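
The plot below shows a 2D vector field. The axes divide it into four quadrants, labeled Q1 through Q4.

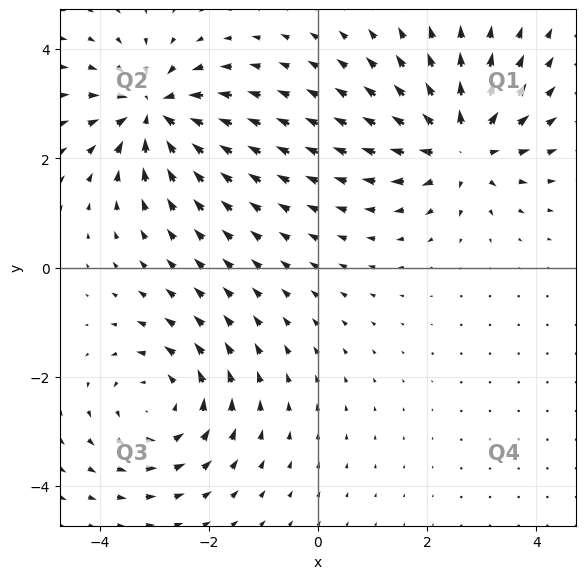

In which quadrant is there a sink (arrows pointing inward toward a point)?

Q2

The sink sits at approximately (-3.0, 2.9), which lies in quadrant Q2. The divergence there is about -7, negative as expected for a sink.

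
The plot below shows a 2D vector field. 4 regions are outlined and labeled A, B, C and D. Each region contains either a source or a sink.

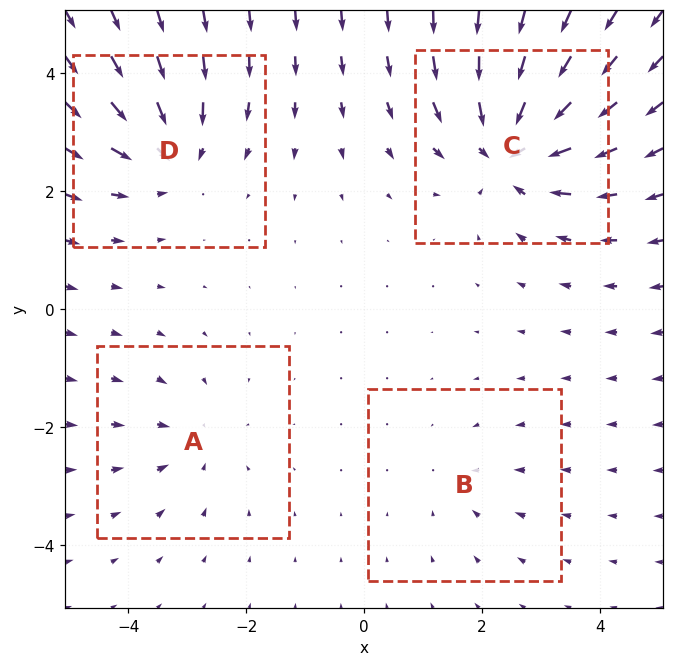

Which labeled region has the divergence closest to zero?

B

Divergence at each region's feature centre — A: about -3, B: about -2, C: about -7, D: about -5. Region B is closest to zero.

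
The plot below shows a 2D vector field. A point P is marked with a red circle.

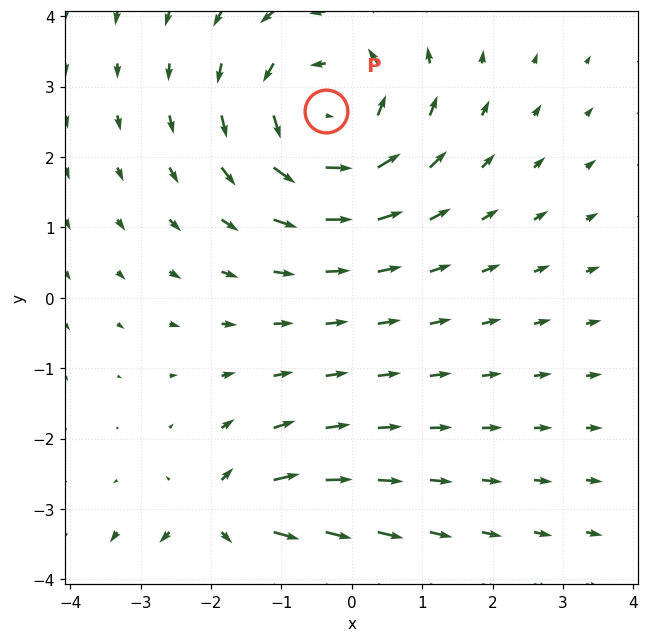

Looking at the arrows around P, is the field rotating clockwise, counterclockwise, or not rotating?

counterclockwise

Near P at (-0.4, 2.7) the arrows circulate counterclockwise. The curl (z-component) there is about +4; positive curl means counterclockwise rotation.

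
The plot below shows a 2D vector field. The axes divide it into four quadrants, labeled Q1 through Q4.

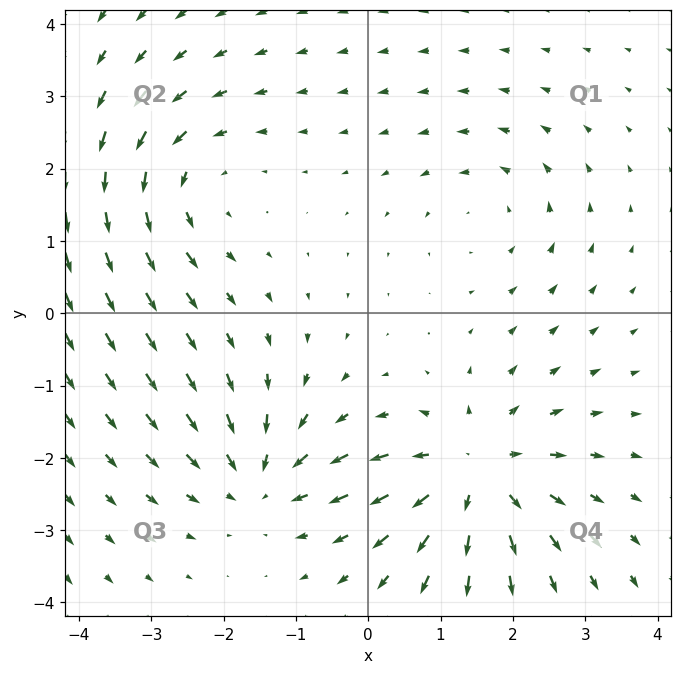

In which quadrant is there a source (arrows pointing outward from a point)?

Q4

The source sits at approximately (1.5, -2.2), which lies in quadrant Q4. The divergence there is about +5, positive as expected for a source.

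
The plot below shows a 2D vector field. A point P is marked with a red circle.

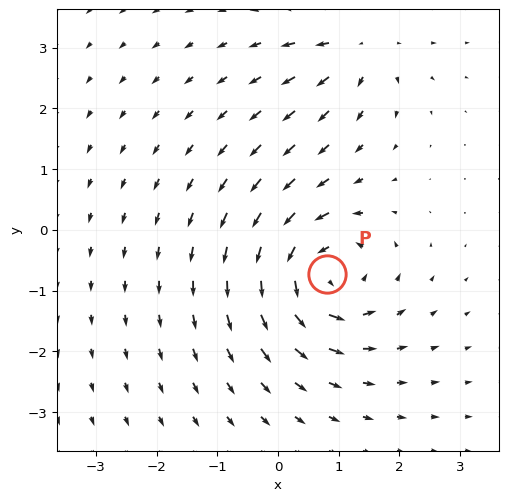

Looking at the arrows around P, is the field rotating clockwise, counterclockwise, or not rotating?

counterclockwise

Near P at (0.8, -0.7) the arrows circulate counterclockwise. The curl (z-component) there is about +6; positive curl means counterclockwise rotation.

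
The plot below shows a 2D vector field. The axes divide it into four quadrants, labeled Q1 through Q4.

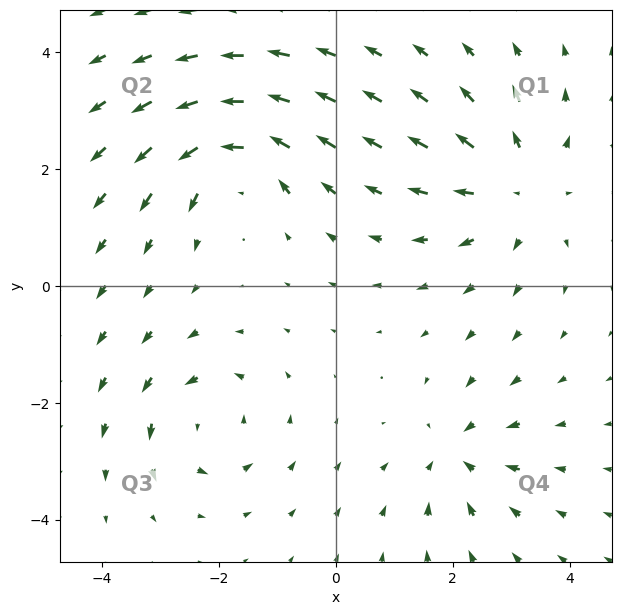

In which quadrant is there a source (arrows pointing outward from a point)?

The source sits at approximately (3.1, 1.7), which lies in quadrant Q1. The divergence there is about +4, positive as expected for a source.

Q1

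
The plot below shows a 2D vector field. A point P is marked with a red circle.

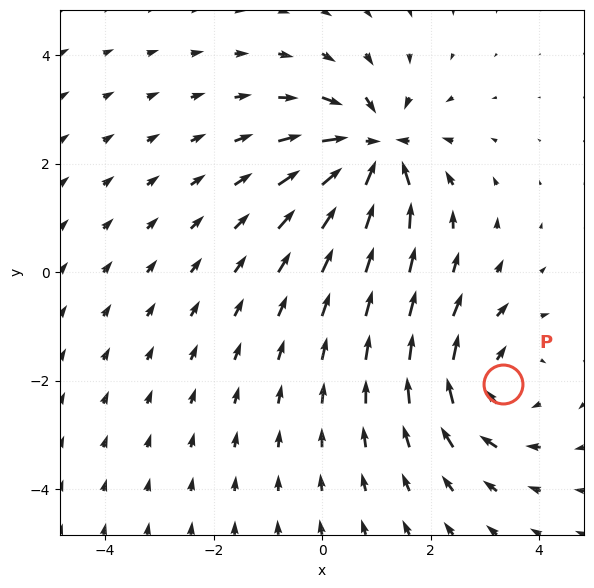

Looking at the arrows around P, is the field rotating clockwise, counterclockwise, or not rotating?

clockwise

Near P at (3.3, -2.1) the arrows circulate clockwise. The curl (z-component) there is about -4; negative curl means clockwise rotation.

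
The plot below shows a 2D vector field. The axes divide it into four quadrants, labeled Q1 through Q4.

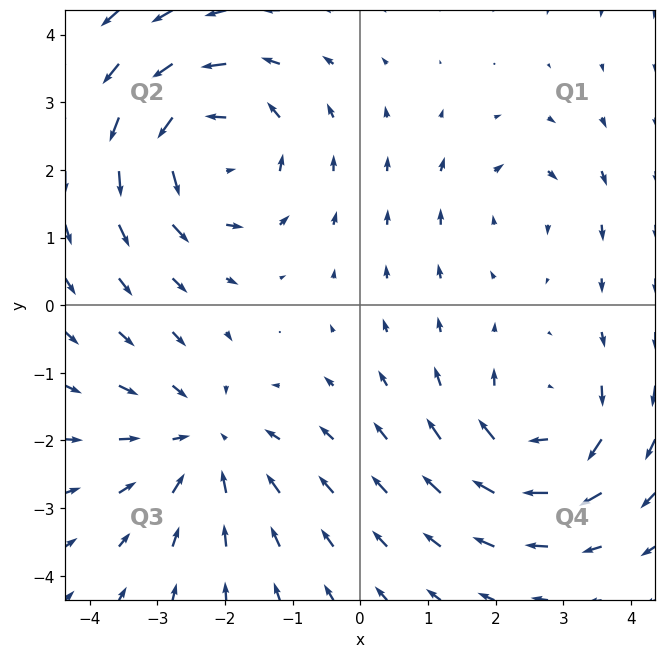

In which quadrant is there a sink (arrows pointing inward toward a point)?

The sink sits at approximately (-2.3, -2.0), which lies in quadrant Q3. The divergence there is about -4, negative as expected for a sink.

Q3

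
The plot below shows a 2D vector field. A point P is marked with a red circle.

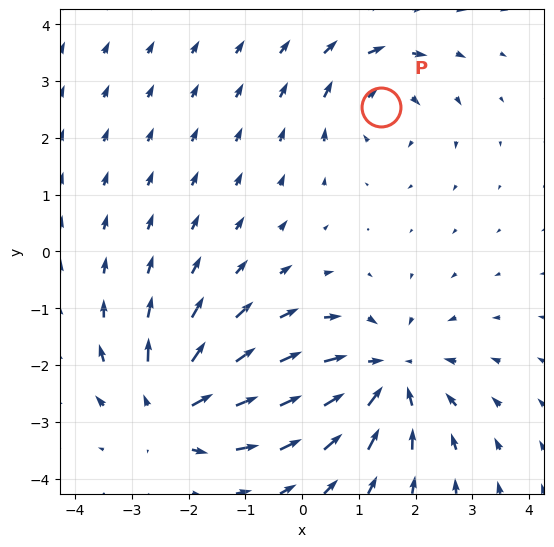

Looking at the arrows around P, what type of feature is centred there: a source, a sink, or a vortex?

vortex

At P (1.4, 2.5) the arrows circulate clockwise. Divergence ≈0, curl about -4 — near-zero divergence with nonzero curl is a vortex.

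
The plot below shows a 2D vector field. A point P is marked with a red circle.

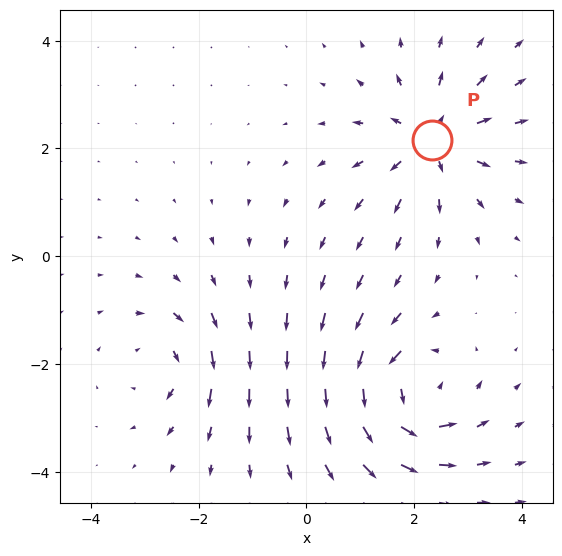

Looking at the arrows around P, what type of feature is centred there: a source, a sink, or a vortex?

At P (2.3, 2.2) the arrows spread outward. Divergence about +5, curl ≈0 — positive divergence with near-zero curl is a source.

source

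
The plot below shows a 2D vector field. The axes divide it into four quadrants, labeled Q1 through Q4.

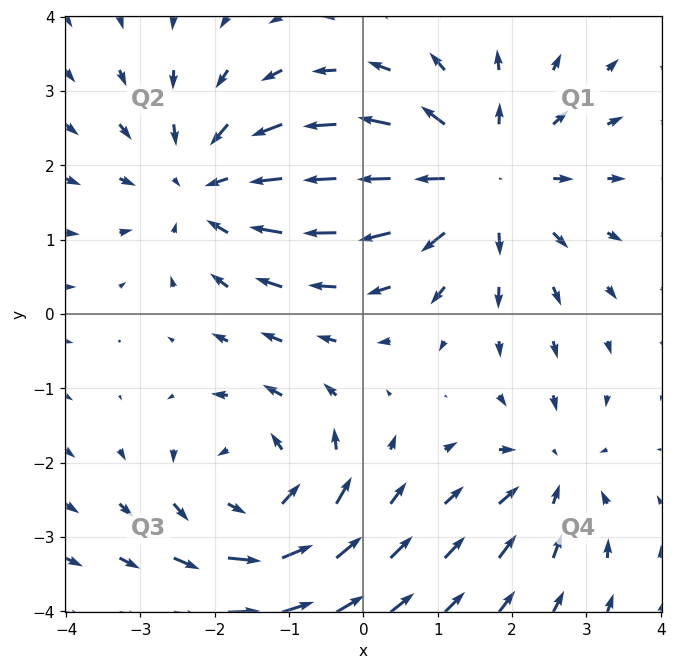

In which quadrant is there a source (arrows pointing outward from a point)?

The source sits at approximately (1.6, 1.8), which lies in quadrant Q1. The divergence there is about +4, positive as expected for a source.

Q1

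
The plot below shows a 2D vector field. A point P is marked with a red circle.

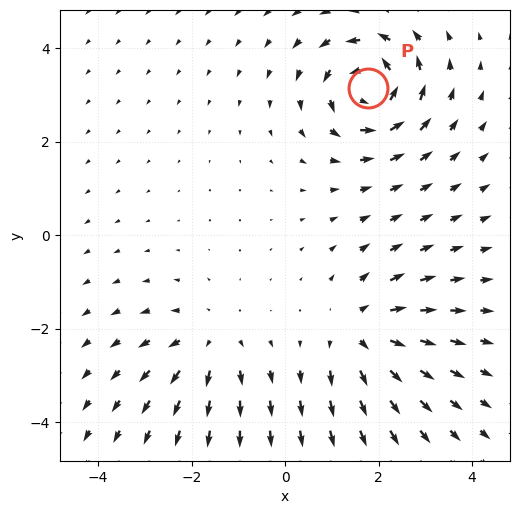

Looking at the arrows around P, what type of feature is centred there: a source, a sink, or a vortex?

At P (1.8, 3.1) the arrows circulate counterclockwise. Divergence ≈0, curl about +6 — near-zero divergence with nonzero curl is a vortex.

vortex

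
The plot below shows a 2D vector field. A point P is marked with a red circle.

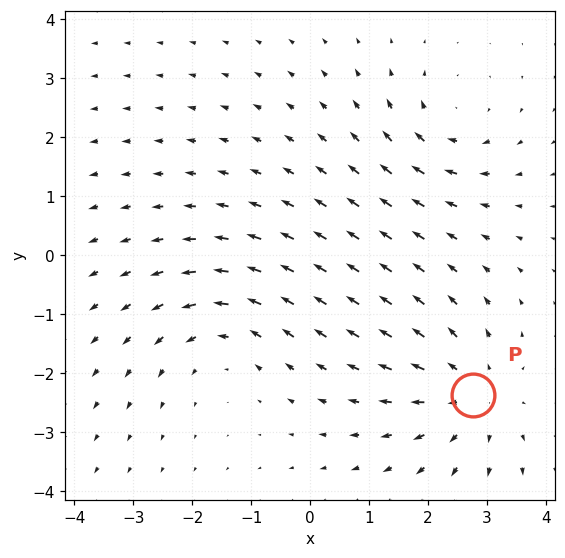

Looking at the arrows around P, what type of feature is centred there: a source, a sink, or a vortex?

At P (2.8, -2.4) the arrows spread outward. Divergence about +4, curl ≈0 — positive divergence with near-zero curl is a source.

source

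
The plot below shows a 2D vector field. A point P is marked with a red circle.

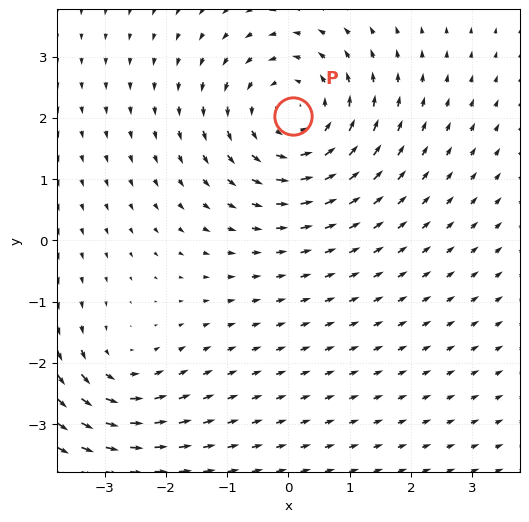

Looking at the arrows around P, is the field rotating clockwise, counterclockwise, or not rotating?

counterclockwise

Near P at (0.1, 2.0) the arrows circulate counterclockwise. The curl (z-component) there is about +4; positive curl means counterclockwise rotation.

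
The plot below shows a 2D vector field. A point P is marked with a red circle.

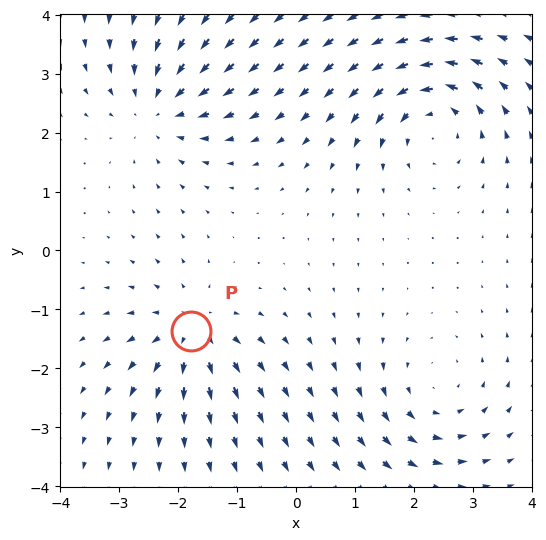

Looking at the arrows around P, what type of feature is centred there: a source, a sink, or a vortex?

source

At P (-1.8, -1.4) the arrows spread outward. Divergence about +5, curl ≈0 — positive divergence with near-zero curl is a source.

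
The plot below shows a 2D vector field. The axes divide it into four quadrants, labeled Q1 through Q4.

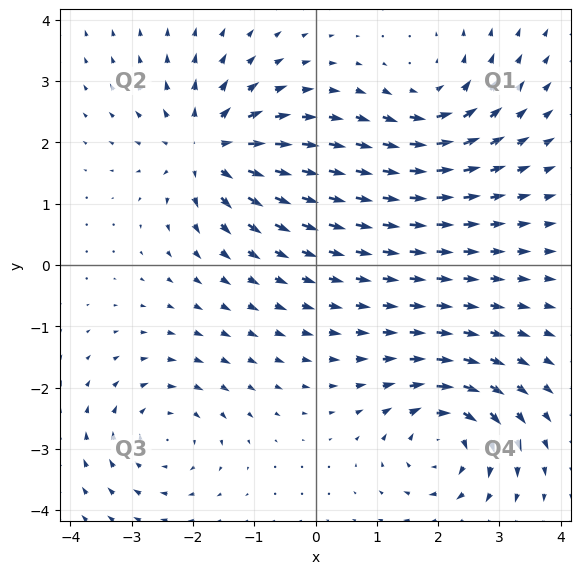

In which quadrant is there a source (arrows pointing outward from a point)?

Q2

The source sits at approximately (-1.8, 1.9), which lies in quadrant Q2. The divergence there is about +6, positive as expected for a source.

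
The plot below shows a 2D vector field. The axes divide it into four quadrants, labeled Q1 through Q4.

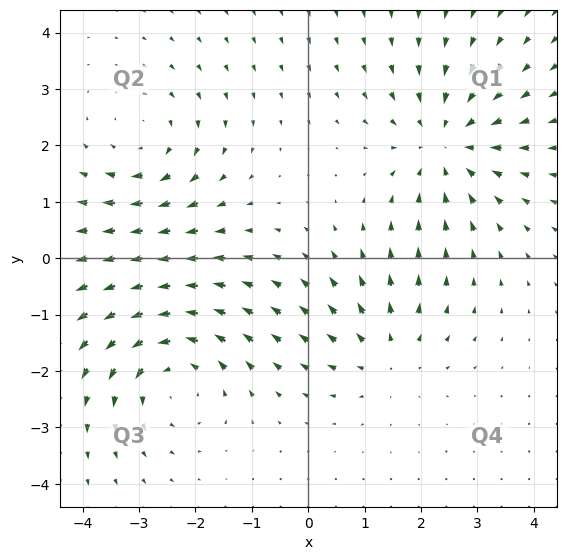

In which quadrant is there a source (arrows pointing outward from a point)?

Q4

The source sits at approximately (1.4, -1.7), which lies in quadrant Q4. The divergence there is about +3, positive as expected for a source.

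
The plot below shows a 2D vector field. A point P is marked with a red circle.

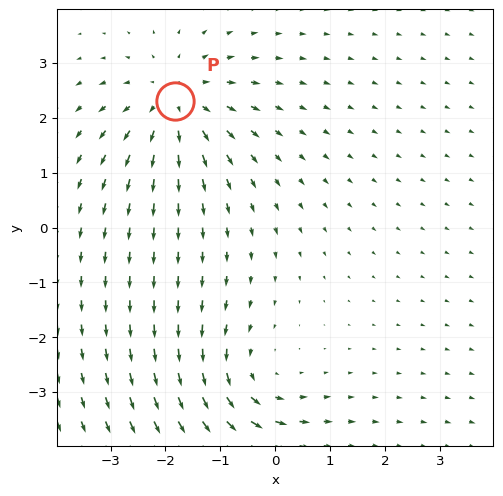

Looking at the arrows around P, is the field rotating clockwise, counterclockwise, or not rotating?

Near P at (-1.8, 2.3) the arrows show no circulation. The curl there is ≈0.

not rotating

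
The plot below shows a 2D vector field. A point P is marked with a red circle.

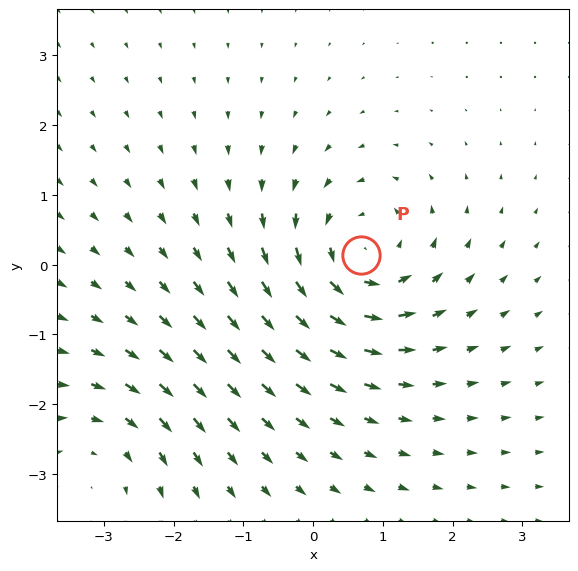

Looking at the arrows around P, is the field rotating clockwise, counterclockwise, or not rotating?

counterclockwise

Near P at (0.7, 0.1) the arrows circulate counterclockwise. The curl (z-component) there is about +5; positive curl means counterclockwise rotation.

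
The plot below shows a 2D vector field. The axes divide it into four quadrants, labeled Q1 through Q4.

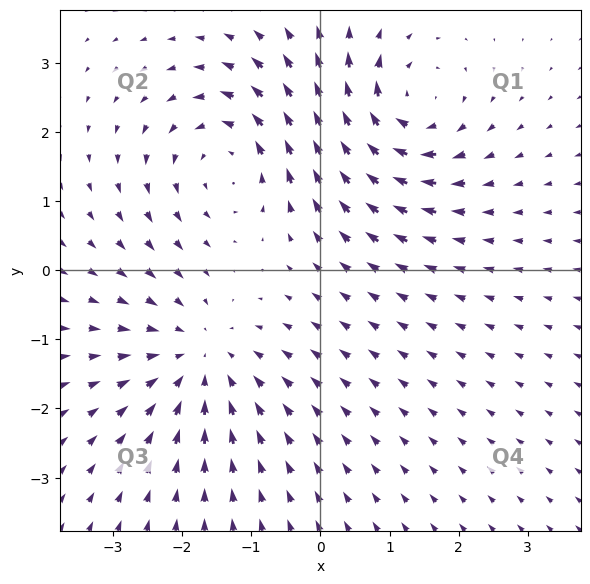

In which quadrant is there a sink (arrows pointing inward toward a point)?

The sink sits at approximately (-1.8, -1.3), which lies in quadrant Q3. The divergence there is about -3, negative as expected for a sink.

Q3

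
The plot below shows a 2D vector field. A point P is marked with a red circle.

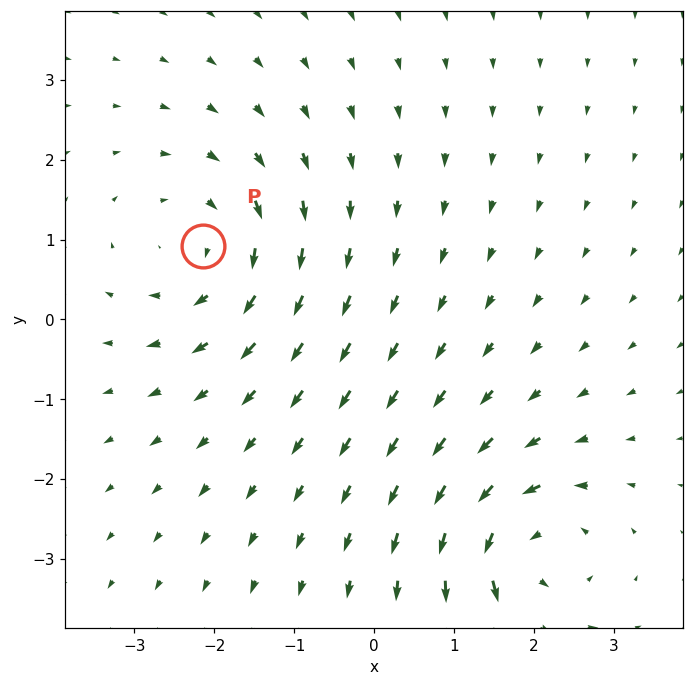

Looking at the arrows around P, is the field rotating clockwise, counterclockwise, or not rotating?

Near P at (-2.1, 0.9) the arrows circulate clockwise. The curl (z-component) there is about -4; negative curl means clockwise rotation.

clockwise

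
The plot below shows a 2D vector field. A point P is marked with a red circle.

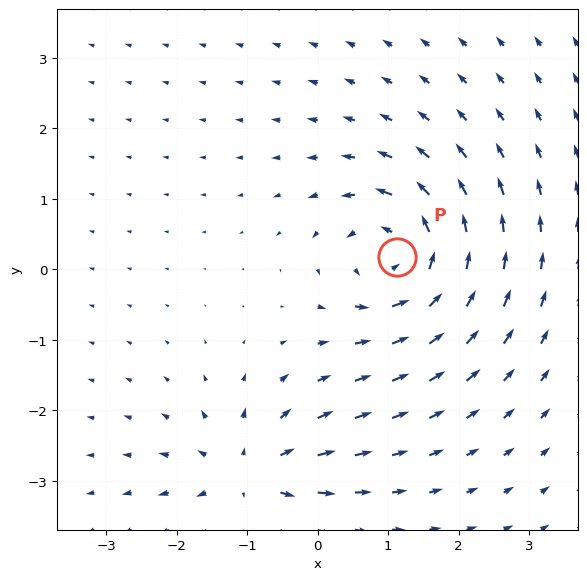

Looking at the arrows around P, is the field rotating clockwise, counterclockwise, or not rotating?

Near P at (1.1, 0.2) the arrows circulate counterclockwise. The curl (z-component) there is about +7; positive curl means counterclockwise rotation.

counterclockwise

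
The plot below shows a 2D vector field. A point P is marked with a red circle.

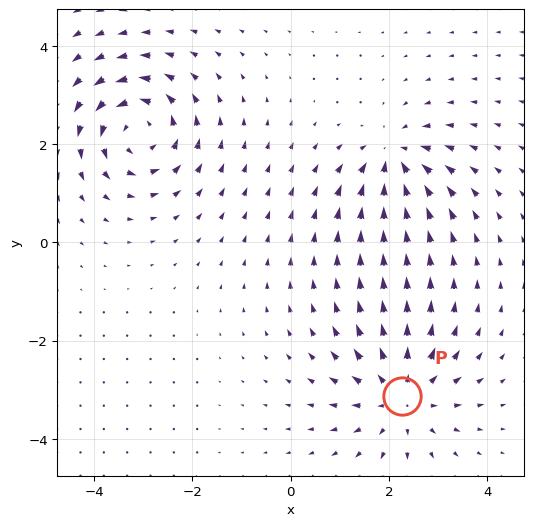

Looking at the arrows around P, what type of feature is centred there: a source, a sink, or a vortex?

source

At P (2.3, -3.1) the arrows spread outward. Divergence about +4, curl ≈0 — positive divergence with near-zero curl is a source.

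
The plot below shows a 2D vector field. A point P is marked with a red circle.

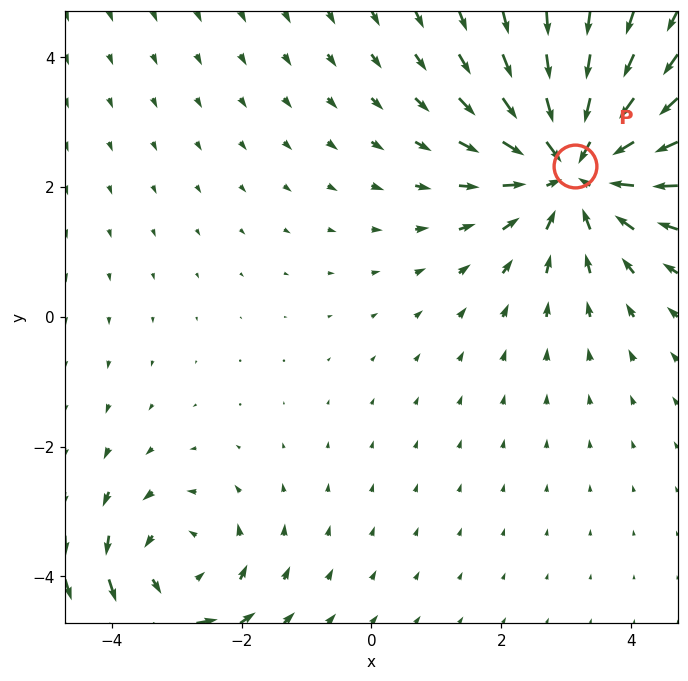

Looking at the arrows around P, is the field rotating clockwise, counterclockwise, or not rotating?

Near P at (3.1, 2.3) the arrows show no circulation. The curl there is ≈0.

not rotating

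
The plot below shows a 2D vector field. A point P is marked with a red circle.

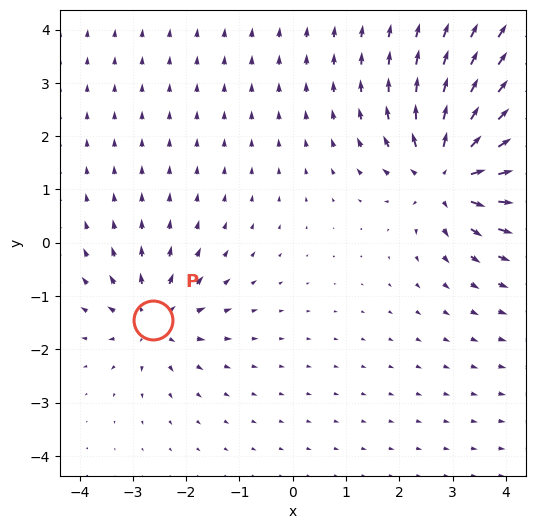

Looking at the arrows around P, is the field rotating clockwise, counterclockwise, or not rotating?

Near P at (-2.6, -1.4) the arrows show no circulation. The curl there is ≈0.

not rotating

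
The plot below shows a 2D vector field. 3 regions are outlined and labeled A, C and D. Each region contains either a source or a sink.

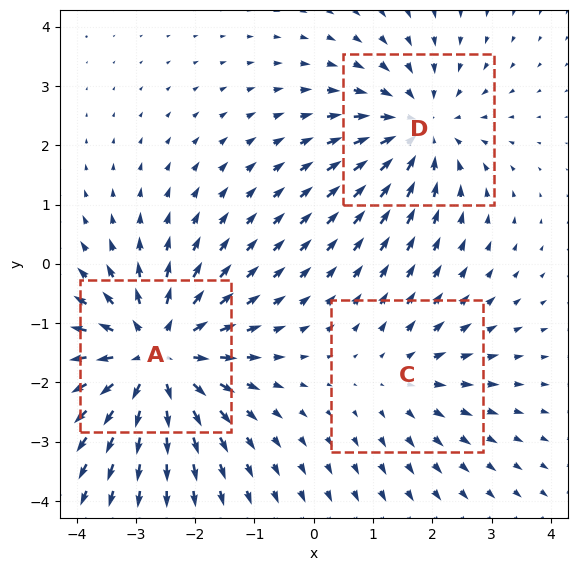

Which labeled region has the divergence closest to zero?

C

Divergence at each region's feature centre — A: about +4, C: about +2, D: about -3. Region C is closest to zero.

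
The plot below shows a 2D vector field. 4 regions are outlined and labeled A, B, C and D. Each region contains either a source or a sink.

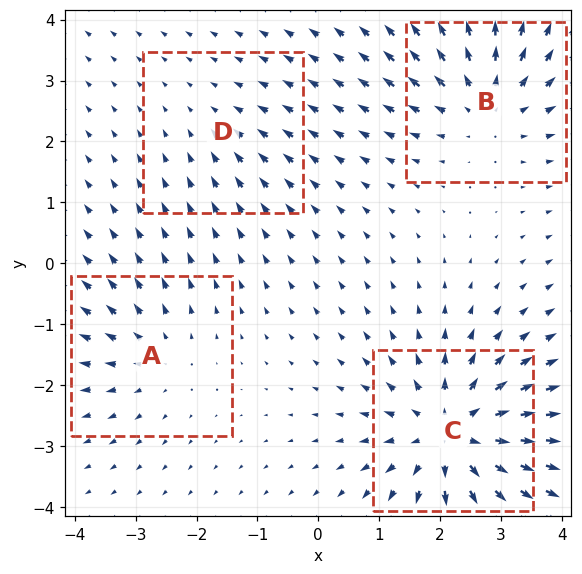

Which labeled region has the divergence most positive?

C

Divergence at each region's feature centre — A: about +3, B: about +5, C: about +7, D: about -2. Region C is most positive.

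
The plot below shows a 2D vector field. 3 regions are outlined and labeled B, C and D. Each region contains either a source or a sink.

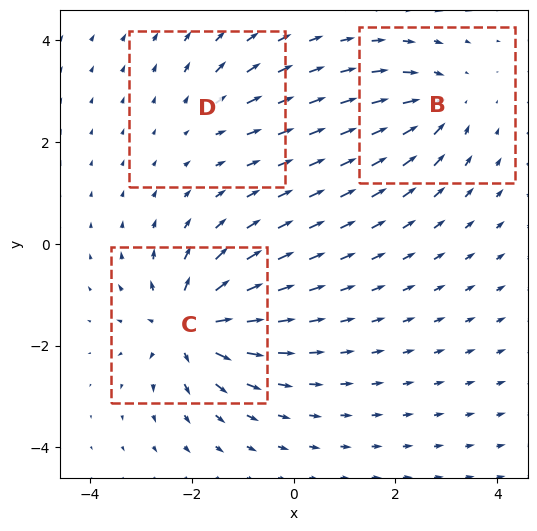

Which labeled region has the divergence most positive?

Divergence at each region's feature centre — B: about -4, C: about +6, D: about +2. Region C is most positive.

C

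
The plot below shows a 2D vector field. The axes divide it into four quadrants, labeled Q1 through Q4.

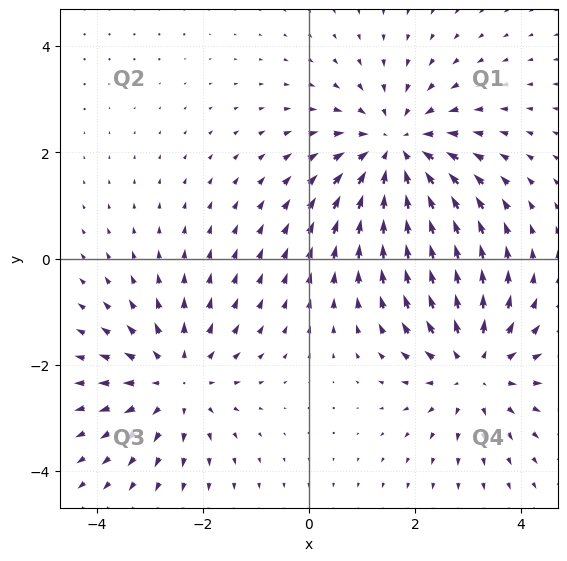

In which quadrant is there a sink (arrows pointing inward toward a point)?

The sink sits at approximately (1.6, 2.0), which lies in quadrant Q1. The divergence there is about -4, negative as expected for a sink.

Q1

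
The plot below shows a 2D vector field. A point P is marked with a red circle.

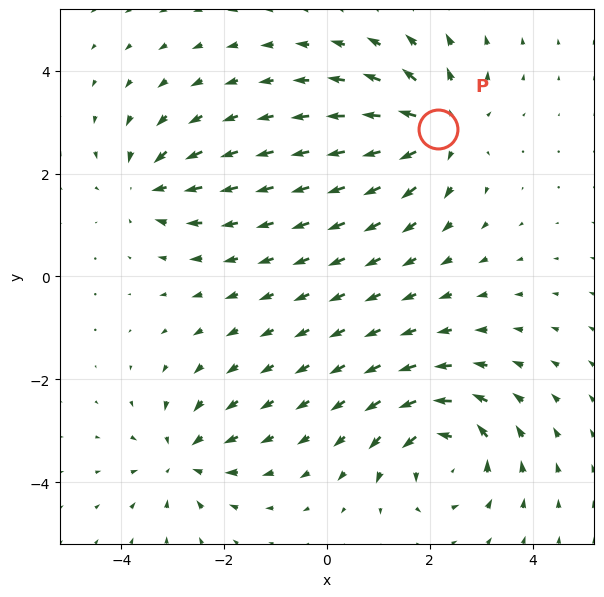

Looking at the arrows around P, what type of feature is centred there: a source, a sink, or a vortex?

source

At P (2.2, 2.9) the arrows spread outward. Divergence about +4, curl ≈0 — positive divergence with near-zero curl is a source.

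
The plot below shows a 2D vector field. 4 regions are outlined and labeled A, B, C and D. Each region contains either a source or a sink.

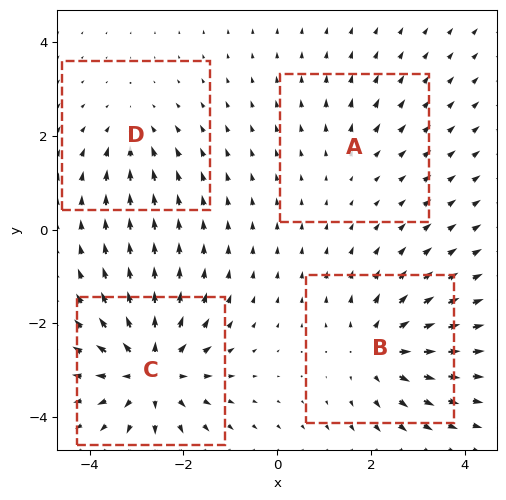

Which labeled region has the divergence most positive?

C

Divergence at each region's feature centre — A: about +2, B: about +5, C: about +7, D: about -3. Region C is most positive.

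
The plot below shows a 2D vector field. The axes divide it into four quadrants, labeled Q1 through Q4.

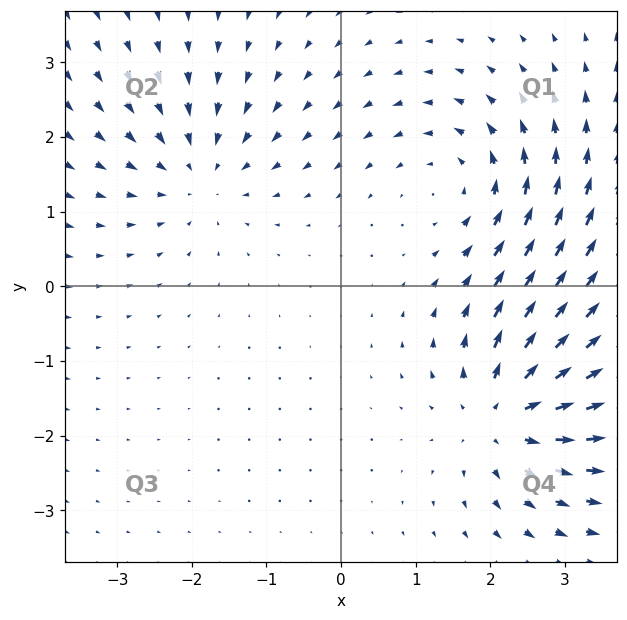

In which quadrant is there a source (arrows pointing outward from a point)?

Q4

The source sits at approximately (2.2, -1.7), which lies in quadrant Q4. The divergence there is about +5, positive as expected for a source.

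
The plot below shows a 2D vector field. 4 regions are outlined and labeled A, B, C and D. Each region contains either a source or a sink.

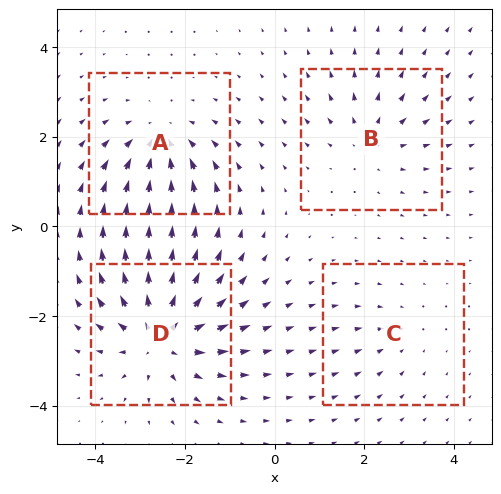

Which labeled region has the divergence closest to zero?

Divergence at each region's feature centre — A: about -4, B: about +3, C: about -2, D: about +6. Region C is closest to zero.

C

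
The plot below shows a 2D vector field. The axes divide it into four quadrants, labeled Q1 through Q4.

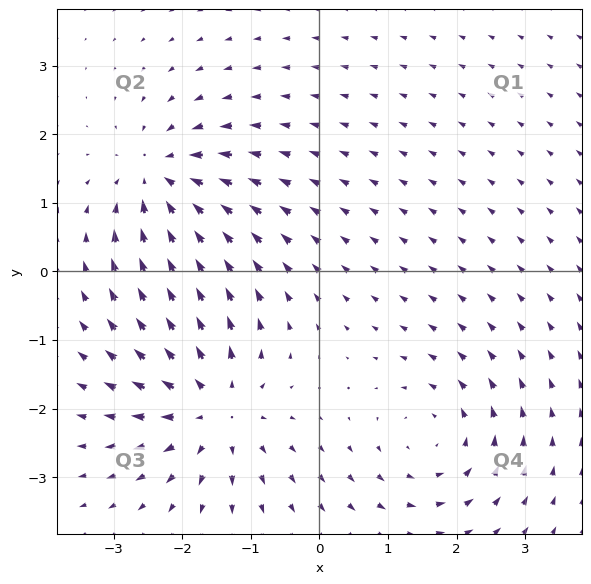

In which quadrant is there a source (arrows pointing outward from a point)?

Q3

The source sits at approximately (-1.5, -2.0), which lies in quadrant Q3. The divergence there is about +5, positive as expected for a source.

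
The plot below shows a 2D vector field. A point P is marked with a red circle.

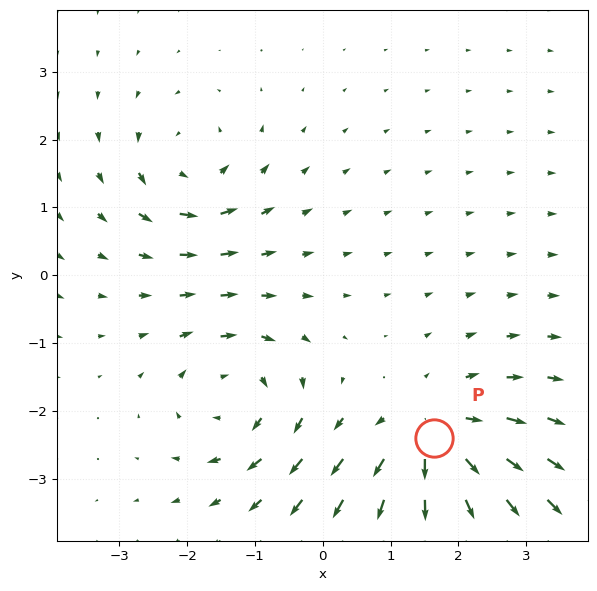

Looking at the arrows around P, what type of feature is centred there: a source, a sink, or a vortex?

source

At P (1.6, -2.4) the arrows spread outward. Divergence about +5, curl ≈0 — positive divergence with near-zero curl is a source.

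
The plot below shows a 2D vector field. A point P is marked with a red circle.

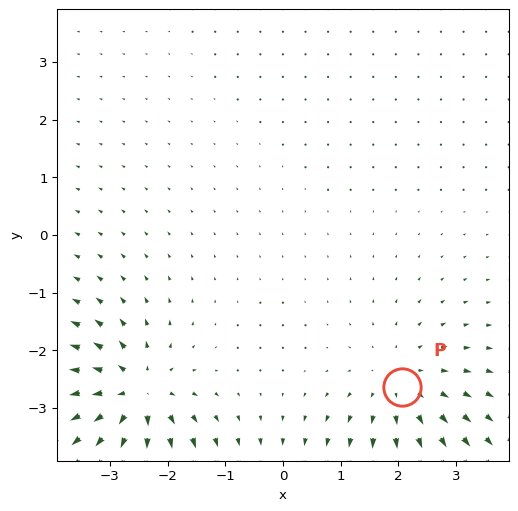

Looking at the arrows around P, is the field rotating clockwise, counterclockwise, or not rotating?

not rotating

Near P at (2.1, -2.6) the arrows show no circulation. The curl there is ≈0.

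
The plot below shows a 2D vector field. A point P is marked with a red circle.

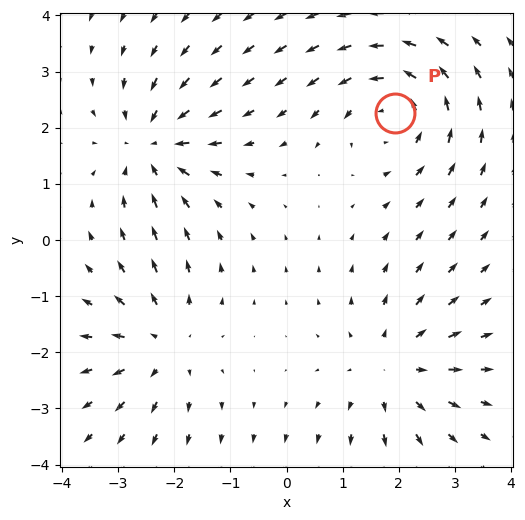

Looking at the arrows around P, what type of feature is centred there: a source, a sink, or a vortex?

vortex

At P (1.9, 2.3) the arrows circulate counterclockwise. Divergence ≈0, curl about +5 — near-zero divergence with nonzero curl is a vortex.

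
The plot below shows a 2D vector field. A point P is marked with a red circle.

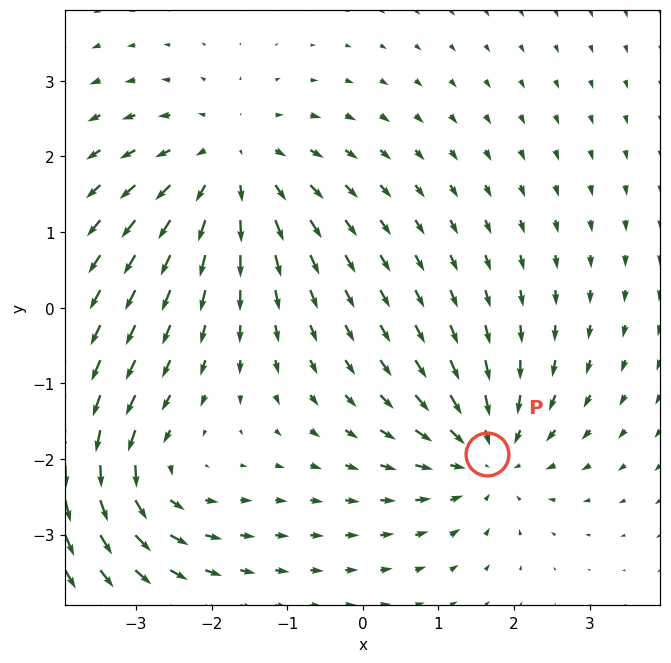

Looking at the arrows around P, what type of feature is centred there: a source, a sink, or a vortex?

sink

At P (1.6, -1.9) the arrows converge inward. Divergence about -3, curl ≈0 — negative divergence with near-zero curl is a sink.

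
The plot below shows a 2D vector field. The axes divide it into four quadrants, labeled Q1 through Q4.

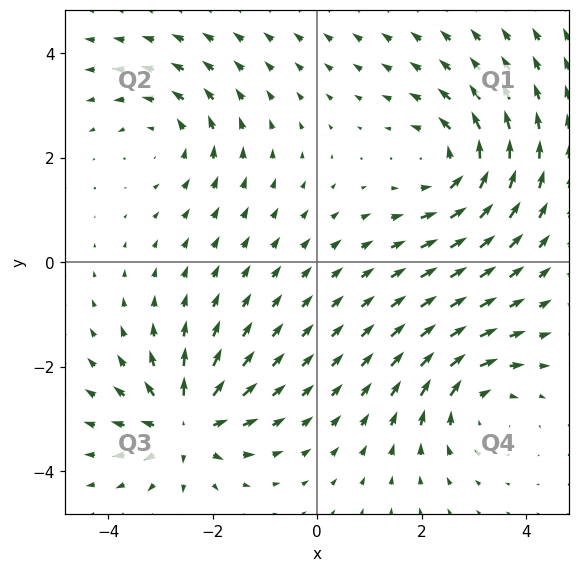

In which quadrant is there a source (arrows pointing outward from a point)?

Q3

The source sits at approximately (-2.5, -3.1), which lies in quadrant Q3. The divergence there is about +6, positive as expected for a source.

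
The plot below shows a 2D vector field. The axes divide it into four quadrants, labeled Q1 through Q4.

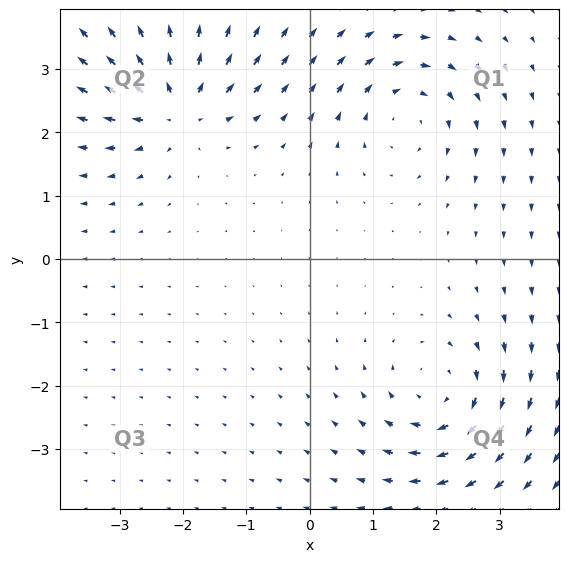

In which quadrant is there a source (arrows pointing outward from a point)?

The source sits at approximately (-2.1, 2.4), which lies in quadrant Q2. The divergence there is about +6, positive as expected for a source.

Q2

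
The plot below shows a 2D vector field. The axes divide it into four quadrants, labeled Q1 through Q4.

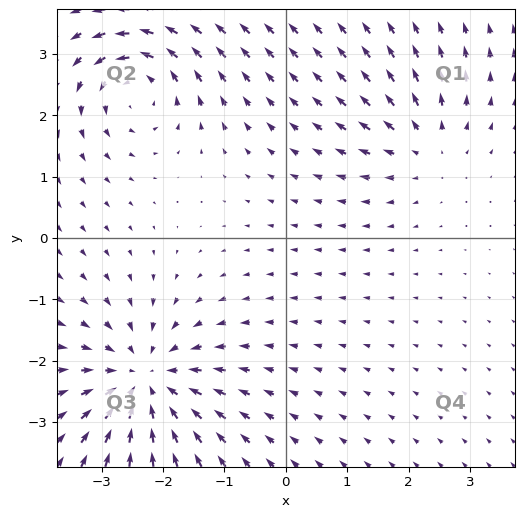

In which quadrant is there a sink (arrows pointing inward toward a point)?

Q3

The sink sits at approximately (-2.3, -2.3), which lies in quadrant Q3. The divergence there is about -5, negative as expected for a sink.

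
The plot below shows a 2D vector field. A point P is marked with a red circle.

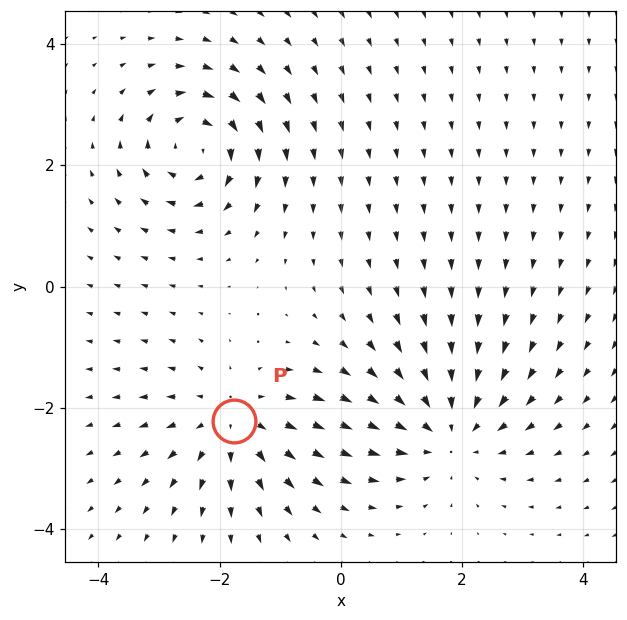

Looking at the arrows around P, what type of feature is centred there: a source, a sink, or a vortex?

At P (-1.8, -2.2) the arrows spread outward. Divergence about +4, curl ≈0 — positive divergence with near-zero curl is a source.

source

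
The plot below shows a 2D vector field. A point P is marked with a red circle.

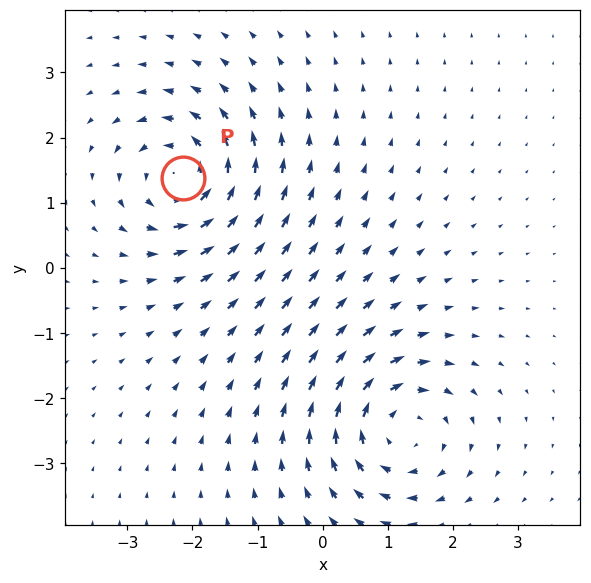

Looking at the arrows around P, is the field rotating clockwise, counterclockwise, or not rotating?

Near P at (-2.1, 1.4) the arrows circulate counterclockwise. The curl (z-component) there is about +6; positive curl means counterclockwise rotation.

counterclockwise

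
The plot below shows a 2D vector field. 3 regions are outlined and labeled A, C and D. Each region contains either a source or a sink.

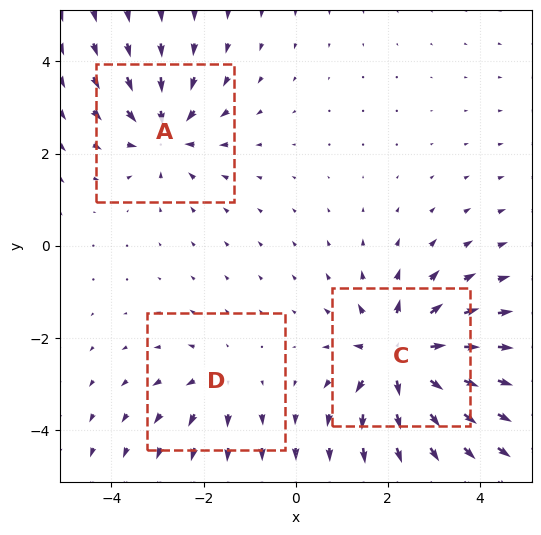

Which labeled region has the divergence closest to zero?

D

Divergence at each region's feature centre — A: about -4, C: about +6, D: about +2. Region D is closest to zero.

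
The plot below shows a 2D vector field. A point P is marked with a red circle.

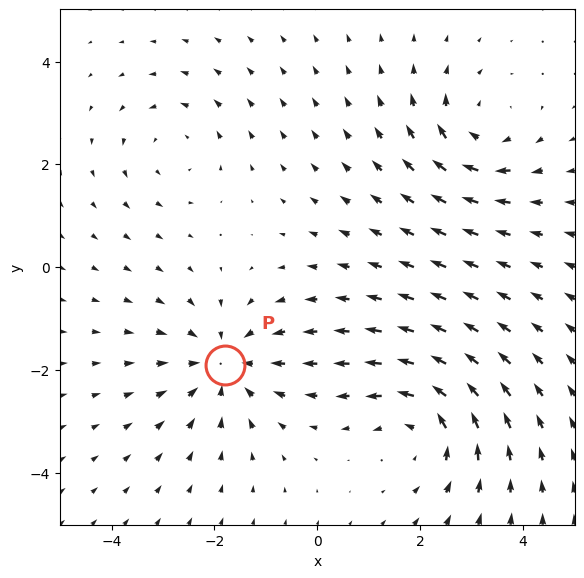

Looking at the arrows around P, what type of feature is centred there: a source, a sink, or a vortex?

At P (-1.8, -1.9) the arrows converge inward. Divergence about -4, curl ≈0 — negative divergence with near-zero curl is a sink.

sink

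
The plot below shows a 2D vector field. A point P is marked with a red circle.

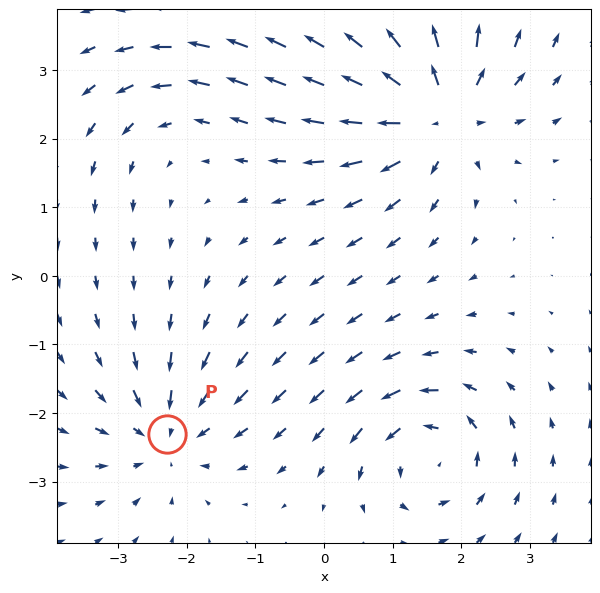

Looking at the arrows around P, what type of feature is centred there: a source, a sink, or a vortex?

At P (-2.3, -2.3) the arrows converge inward. Divergence about -4, curl ≈0 — negative divergence with near-zero curl is a sink.

sink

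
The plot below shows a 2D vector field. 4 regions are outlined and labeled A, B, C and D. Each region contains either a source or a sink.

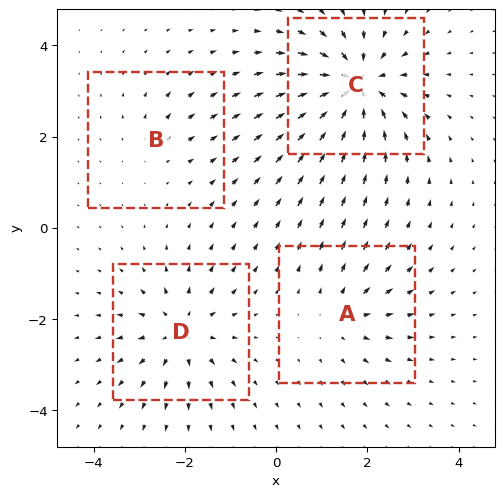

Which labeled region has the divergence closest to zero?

Divergence at each region's feature centre — A: about +4, B: about +2, C: about -8, D: about +5. Region B is closest to zero.

B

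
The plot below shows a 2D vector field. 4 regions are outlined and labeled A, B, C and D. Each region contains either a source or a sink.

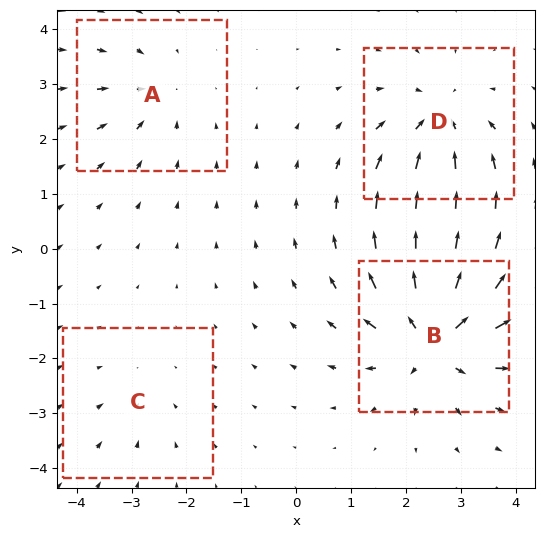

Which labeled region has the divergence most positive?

B

Divergence at each region's feature centre — A: about -4, B: about +8, C: about -2, D: about -6. Region B is most positive.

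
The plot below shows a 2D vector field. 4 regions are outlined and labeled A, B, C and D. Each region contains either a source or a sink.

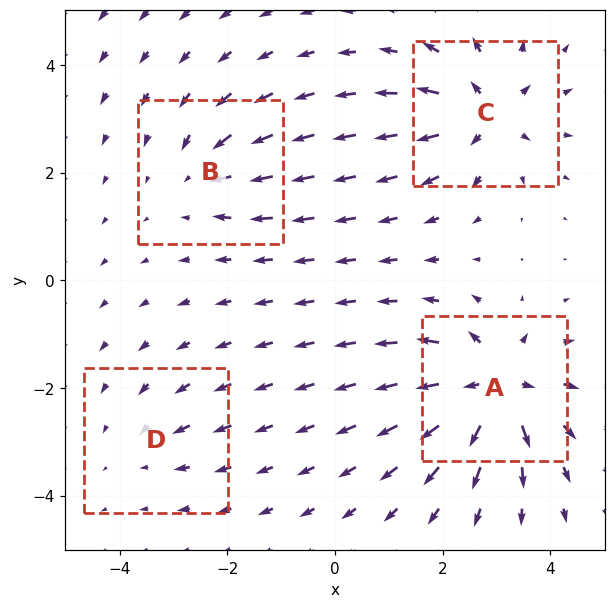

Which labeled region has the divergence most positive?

Divergence at each region's feature centre — A: about +8, B: about -4, C: about +7, D: about -3. Region A is most positive.

A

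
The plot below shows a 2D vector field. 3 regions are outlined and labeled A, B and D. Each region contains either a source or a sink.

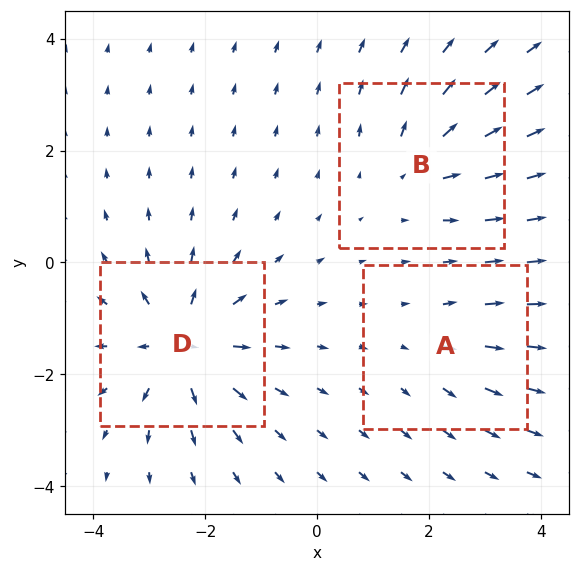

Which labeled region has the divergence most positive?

Divergence at each region's feature centre — A: about +2, B: about +3, D: about +5. Region D is most positive.

D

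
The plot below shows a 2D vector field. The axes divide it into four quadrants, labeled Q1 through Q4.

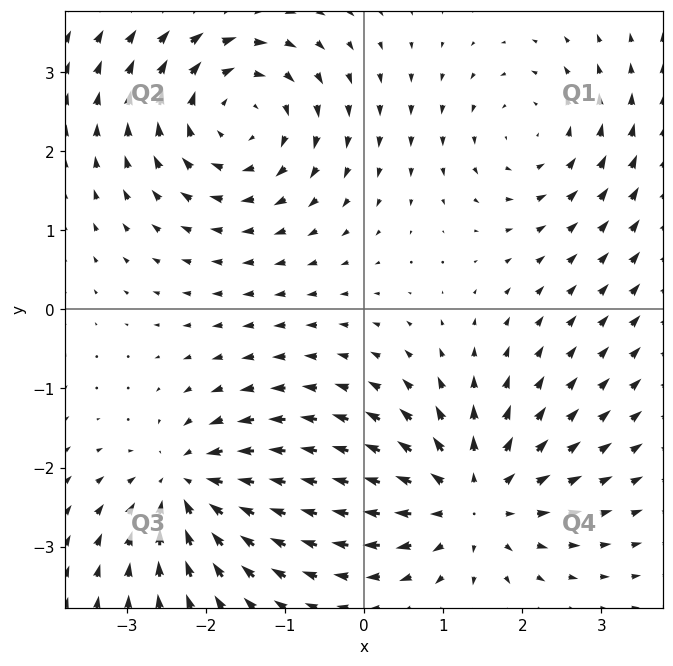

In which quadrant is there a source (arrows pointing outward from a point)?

Q4

The source sits at approximately (1.3, -2.4), which lies in quadrant Q4. The divergence there is about +5, positive as expected for a source.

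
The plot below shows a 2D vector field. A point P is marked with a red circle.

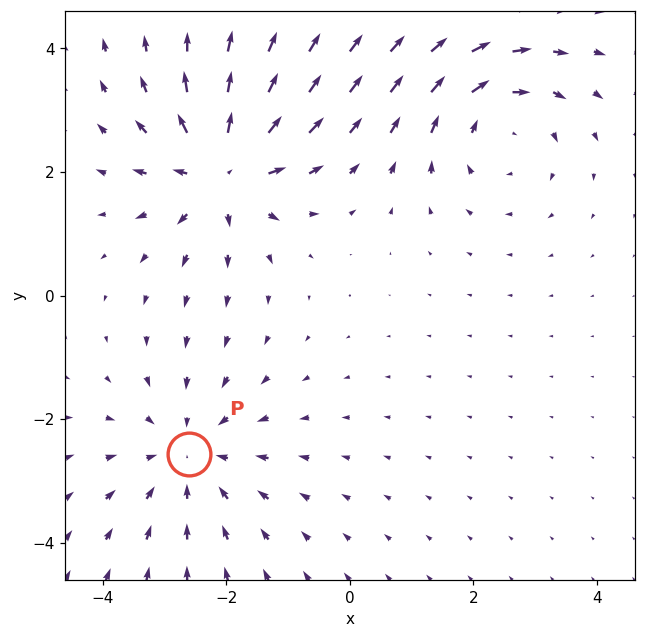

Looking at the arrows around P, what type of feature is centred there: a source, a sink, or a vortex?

At P (-2.6, -2.6) the arrows converge inward. Divergence about -3, curl ≈0 — negative divergence with near-zero curl is a sink.

sink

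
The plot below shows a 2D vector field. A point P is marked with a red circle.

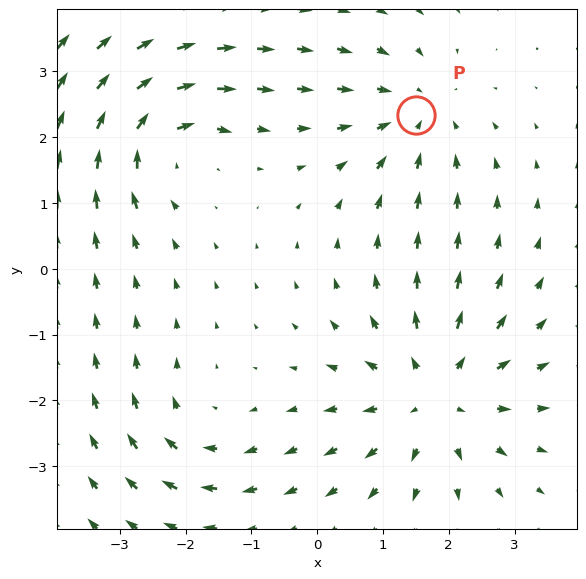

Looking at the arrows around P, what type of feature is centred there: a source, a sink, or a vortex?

At P (1.5, 2.3) the arrows converge inward. Divergence about -3, curl ≈0 — negative divergence with near-zero curl is a sink.

sink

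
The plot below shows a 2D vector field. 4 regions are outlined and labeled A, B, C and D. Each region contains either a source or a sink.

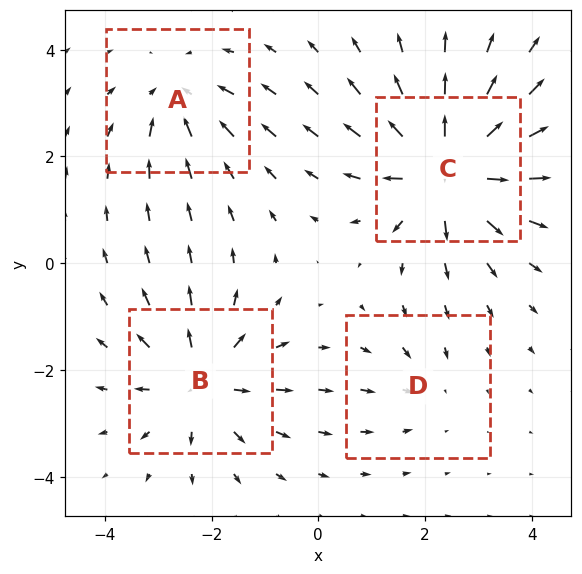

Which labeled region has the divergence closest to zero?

Divergence at each region's feature centre — A: about -4, B: about +5, C: about +7, D: about -2. Region D is closest to zero.

D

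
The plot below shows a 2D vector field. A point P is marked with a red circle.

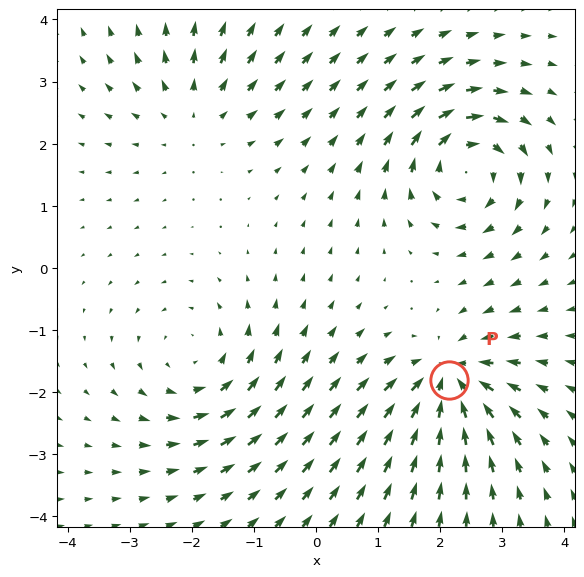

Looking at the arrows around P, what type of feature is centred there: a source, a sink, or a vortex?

At P (2.1, -1.8) the arrows converge inward. Divergence about -6, curl ≈0 — negative divergence with near-zero curl is a sink.

sink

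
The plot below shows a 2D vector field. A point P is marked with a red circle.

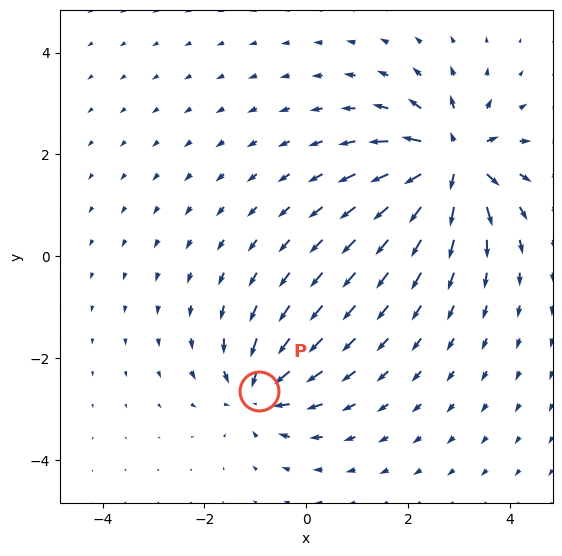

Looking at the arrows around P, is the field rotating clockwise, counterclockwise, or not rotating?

not rotating

Near P at (-0.9, -2.6) the arrows show no circulation. The curl there is ≈0.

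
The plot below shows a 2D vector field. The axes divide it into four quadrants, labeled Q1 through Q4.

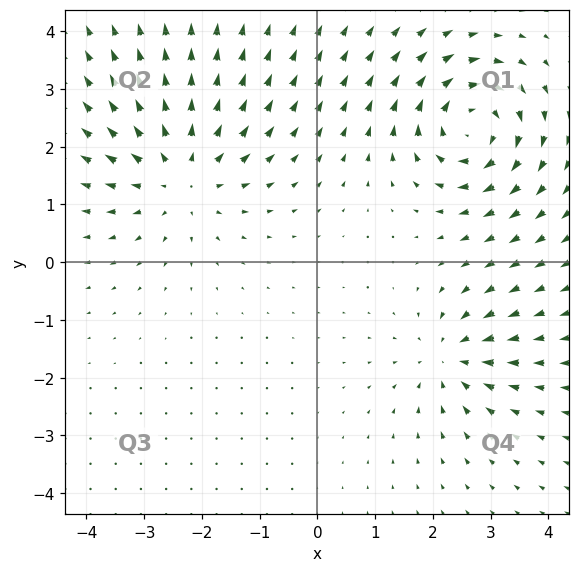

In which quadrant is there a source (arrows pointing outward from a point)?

Q2

The source sits at approximately (-2.4, 1.5), which lies in quadrant Q2. The divergence there is about +4, positive as expected for a source.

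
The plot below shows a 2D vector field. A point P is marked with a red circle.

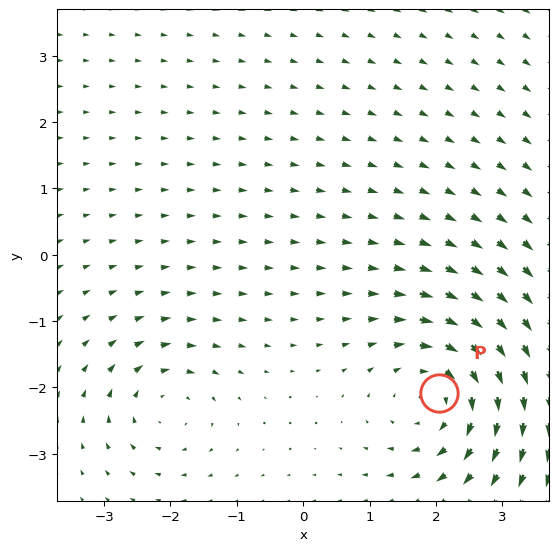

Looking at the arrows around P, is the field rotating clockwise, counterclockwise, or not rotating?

Near P at (2.1, -2.1) the arrows circulate clockwise. The curl (z-component) there is about -5; negative curl means clockwise rotation.

clockwise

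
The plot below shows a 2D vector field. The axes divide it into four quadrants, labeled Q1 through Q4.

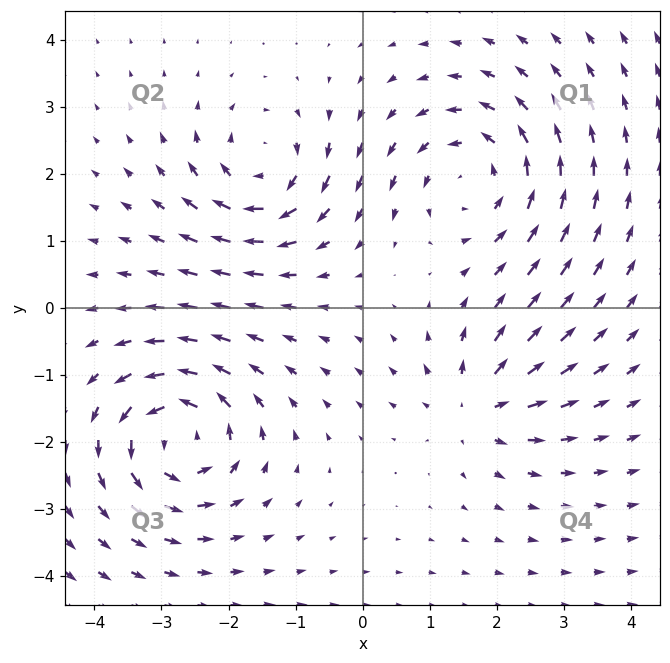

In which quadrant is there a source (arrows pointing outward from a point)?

Q4

The source sits at approximately (1.7, -1.5), which lies in quadrant Q4. The divergence there is about +4, positive as expected for a source.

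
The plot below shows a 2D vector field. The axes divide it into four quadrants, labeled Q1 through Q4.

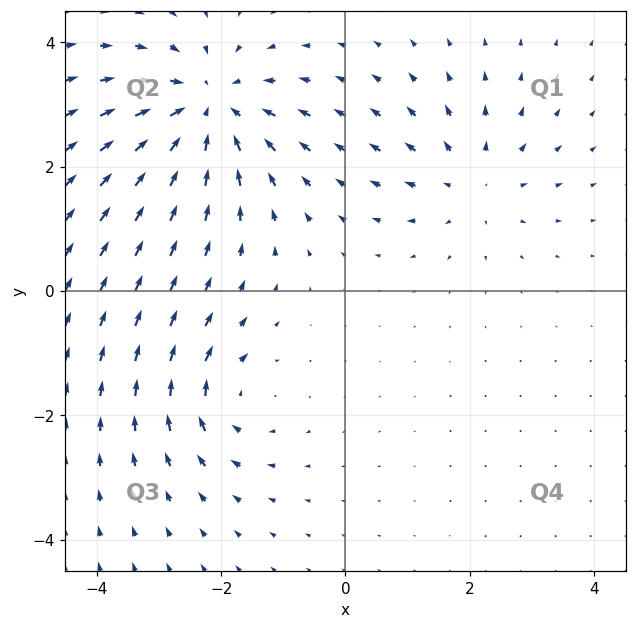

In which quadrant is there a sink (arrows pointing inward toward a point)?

Q2

The sink sits at approximately (-2.2, 2.9), which lies in quadrant Q2. The divergence there is about -4, negative as expected for a sink.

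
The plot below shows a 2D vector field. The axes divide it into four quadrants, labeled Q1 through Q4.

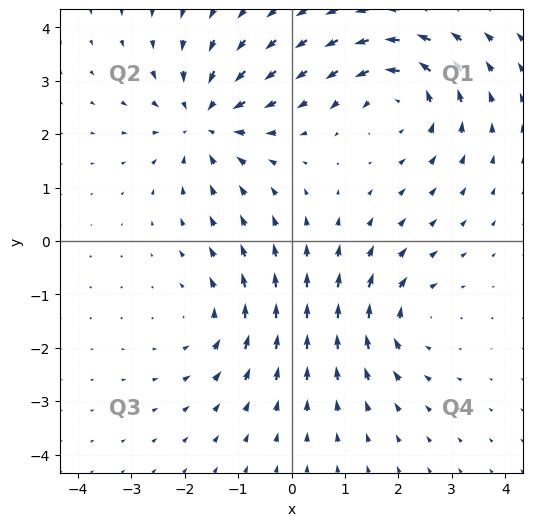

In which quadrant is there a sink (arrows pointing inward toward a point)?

The sink sits at approximately (-1.6, 2.2), which lies in quadrant Q2. The divergence there is about -4, negative as expected for a sink.

Q2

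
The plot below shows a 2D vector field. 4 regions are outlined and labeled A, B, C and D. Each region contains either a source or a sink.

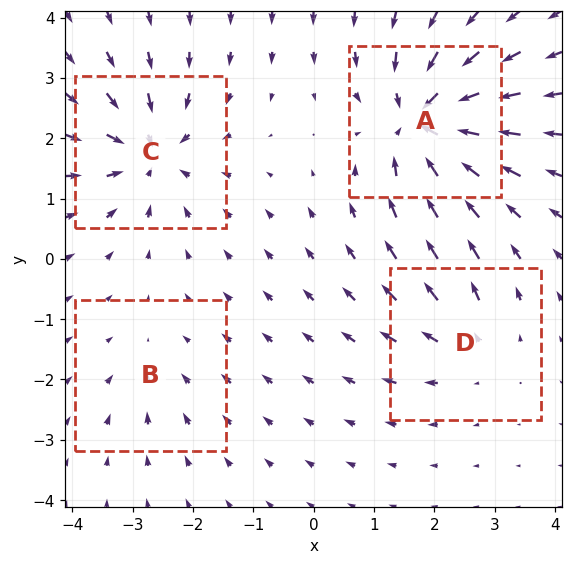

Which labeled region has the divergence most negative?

A

Divergence at each region's feature centre — A: about -8, B: about -2, C: about -6, D: about +4. Region A is most negative.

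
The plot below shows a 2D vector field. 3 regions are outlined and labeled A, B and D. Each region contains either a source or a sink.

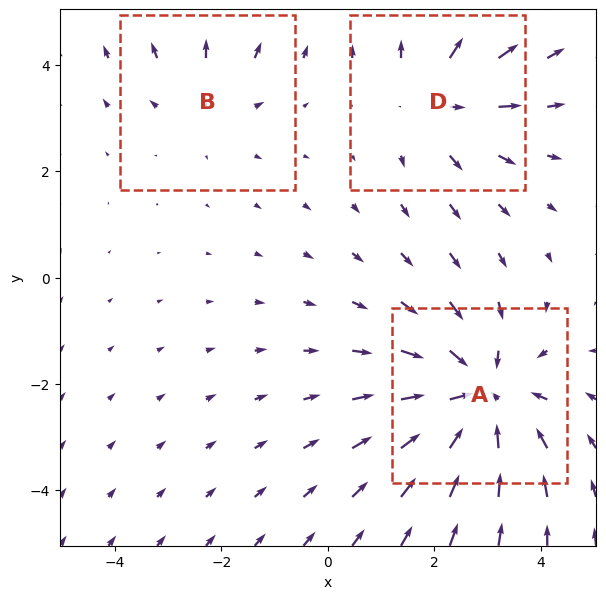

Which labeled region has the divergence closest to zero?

B

Divergence at each region's feature centre — A: about -4, B: about +2, D: about +3. Region B is closest to zero.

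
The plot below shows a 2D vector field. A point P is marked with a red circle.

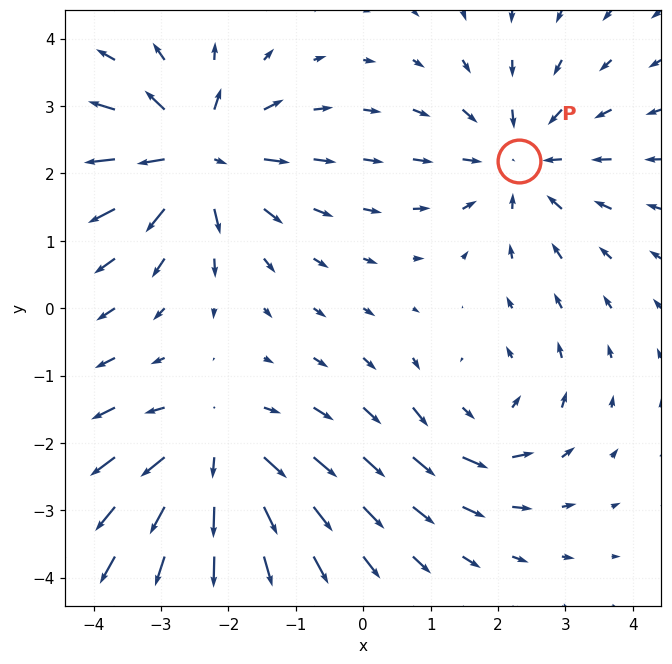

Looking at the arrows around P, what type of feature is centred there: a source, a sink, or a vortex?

At P (2.3, 2.2) the arrows converge inward. Divergence about -4, curl ≈0 — negative divergence with near-zero curl is a sink.

sink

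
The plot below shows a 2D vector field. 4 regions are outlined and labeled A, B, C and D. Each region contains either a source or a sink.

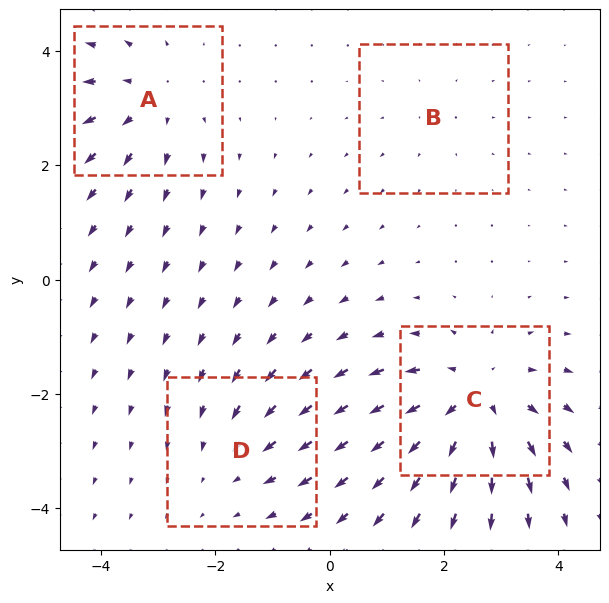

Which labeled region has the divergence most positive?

C

Divergence at each region's feature centre — A: about +4, B: about +2, C: about +6, D: about -3. Region C is most positive.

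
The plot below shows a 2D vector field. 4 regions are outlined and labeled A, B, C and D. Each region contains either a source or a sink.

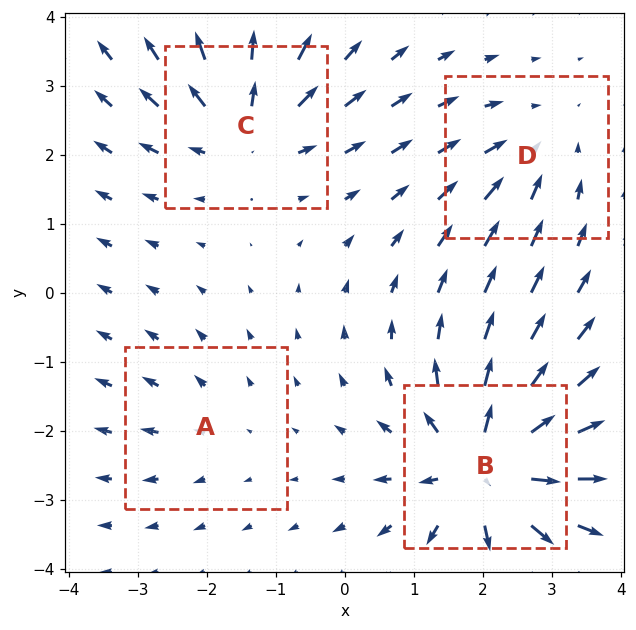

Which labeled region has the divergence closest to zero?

A

Divergence at each region's feature centre — A: about +2, B: about +8, C: about +5, D: about -3. Region A is closest to zero.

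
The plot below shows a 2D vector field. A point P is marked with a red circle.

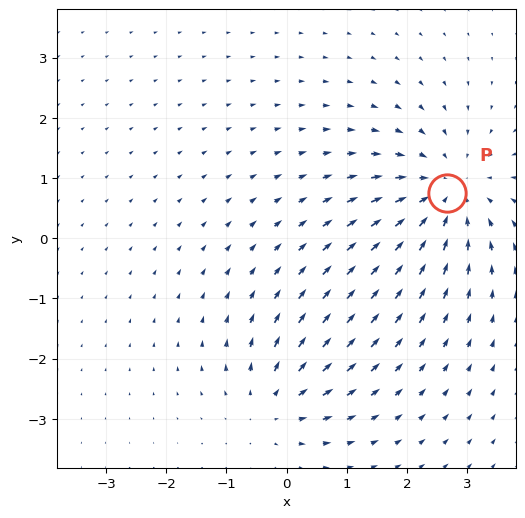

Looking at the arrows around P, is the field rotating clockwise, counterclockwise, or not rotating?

not rotating

Near P at (2.7, 0.8) the arrows show no circulation. The curl there is ≈0.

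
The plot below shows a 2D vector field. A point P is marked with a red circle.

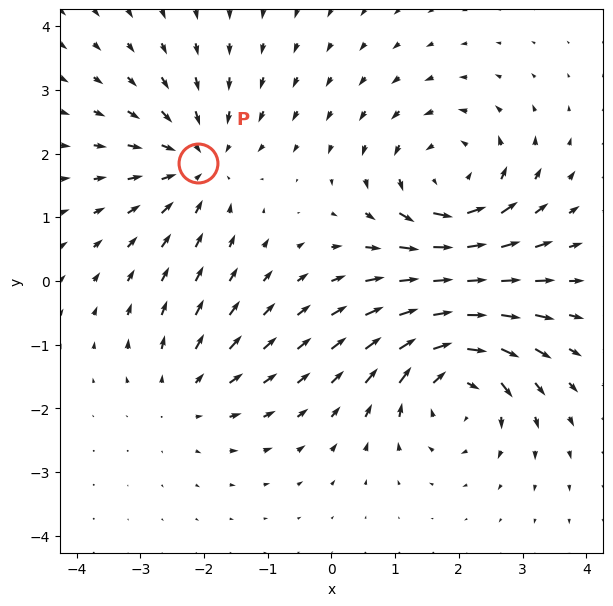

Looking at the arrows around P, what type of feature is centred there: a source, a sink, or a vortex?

sink

At P (-2.1, 1.9) the arrows converge inward. Divergence about -4, curl ≈0 — negative divergence with near-zero curl is a sink.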